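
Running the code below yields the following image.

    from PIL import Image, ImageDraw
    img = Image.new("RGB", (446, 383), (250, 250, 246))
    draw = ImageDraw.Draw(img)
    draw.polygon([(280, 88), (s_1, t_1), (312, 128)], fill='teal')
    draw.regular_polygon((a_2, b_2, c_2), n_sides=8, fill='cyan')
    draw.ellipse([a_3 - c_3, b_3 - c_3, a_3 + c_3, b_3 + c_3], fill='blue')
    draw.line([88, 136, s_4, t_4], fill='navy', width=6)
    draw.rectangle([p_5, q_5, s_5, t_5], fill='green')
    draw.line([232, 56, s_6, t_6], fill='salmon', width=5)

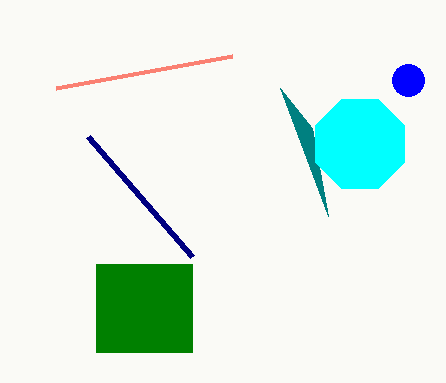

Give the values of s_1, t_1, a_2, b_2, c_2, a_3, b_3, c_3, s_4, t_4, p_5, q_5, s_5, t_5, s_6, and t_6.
s_1 = 328
t_1 = 216
a_2 = 360
b_2 = 144
c_2 = 48
a_3 = 408
b_3 = 80
c_3 = 16
s_4 = 192
t_4 = 256
p_5 = 96
q_5 = 264
s_5 = 192
t_5 = 352
s_6 = 56
t_6 = 88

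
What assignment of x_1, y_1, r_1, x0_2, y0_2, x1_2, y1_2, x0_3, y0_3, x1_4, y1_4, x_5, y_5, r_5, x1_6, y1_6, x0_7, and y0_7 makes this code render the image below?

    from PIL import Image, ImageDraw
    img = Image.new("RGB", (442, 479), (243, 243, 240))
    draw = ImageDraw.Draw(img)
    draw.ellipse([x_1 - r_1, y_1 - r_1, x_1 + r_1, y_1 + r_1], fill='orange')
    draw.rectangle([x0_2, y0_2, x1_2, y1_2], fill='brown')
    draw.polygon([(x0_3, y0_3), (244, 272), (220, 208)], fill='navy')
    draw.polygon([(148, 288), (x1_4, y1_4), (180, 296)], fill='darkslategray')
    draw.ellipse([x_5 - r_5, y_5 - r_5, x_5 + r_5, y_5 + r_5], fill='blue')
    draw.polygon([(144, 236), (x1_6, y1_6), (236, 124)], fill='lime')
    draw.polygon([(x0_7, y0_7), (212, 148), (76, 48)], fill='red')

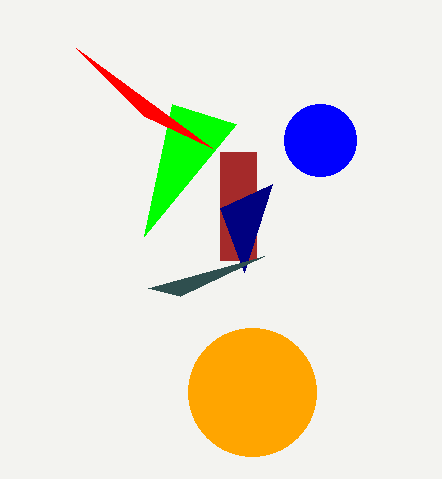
x_1 = 252, y_1 = 392, r_1 = 64, x0_2 = 220, y0_2 = 152, x1_2 = 256, y1_2 = 260, x0_3 = 272, y0_3 = 184, x1_4 = 264, y1_4 = 256, x_5 = 320, y_5 = 140, r_5 = 36, x1_6 = 172, y1_6 = 104, x0_7 = 144, y0_7 = 116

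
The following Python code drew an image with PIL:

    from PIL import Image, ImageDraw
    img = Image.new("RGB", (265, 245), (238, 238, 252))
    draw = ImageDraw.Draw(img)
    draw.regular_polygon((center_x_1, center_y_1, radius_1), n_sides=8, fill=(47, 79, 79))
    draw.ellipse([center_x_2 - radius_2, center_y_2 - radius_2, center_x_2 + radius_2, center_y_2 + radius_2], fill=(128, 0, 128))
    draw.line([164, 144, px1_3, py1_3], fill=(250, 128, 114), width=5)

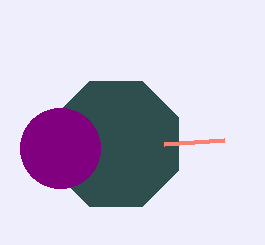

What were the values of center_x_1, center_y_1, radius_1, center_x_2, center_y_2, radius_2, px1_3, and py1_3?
center_x_1 = 116, center_y_1 = 144, radius_1 = 68, center_x_2 = 60, center_y_2 = 148, radius_2 = 40, px1_3 = 224, py1_3 = 140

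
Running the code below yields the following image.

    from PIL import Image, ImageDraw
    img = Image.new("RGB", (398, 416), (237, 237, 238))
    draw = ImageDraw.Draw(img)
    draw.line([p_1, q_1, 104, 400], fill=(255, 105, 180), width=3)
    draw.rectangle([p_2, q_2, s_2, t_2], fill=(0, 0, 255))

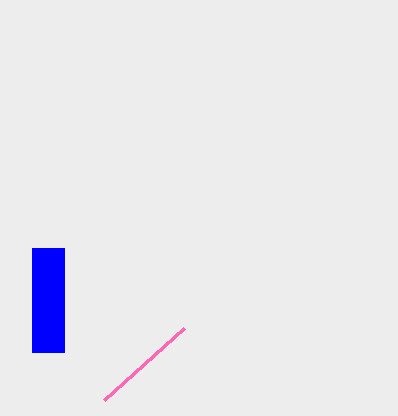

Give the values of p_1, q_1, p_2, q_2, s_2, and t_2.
p_1 = 184; q_1 = 328; p_2 = 32; q_2 = 248; s_2 = 64; t_2 = 352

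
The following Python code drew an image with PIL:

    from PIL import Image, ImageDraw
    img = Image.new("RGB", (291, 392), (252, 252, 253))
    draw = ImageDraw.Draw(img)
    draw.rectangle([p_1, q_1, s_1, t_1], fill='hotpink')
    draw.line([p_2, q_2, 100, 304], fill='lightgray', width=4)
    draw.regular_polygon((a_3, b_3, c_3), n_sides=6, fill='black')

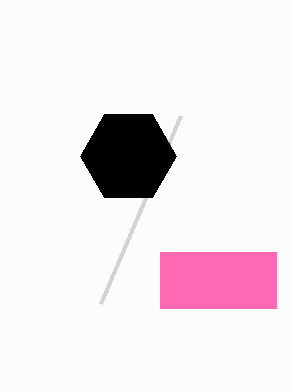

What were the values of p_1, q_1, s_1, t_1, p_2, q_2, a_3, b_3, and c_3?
p_1 = 160
q_1 = 252
s_1 = 276
t_1 = 308
p_2 = 180
q_2 = 116
a_3 = 128
b_3 = 156
c_3 = 48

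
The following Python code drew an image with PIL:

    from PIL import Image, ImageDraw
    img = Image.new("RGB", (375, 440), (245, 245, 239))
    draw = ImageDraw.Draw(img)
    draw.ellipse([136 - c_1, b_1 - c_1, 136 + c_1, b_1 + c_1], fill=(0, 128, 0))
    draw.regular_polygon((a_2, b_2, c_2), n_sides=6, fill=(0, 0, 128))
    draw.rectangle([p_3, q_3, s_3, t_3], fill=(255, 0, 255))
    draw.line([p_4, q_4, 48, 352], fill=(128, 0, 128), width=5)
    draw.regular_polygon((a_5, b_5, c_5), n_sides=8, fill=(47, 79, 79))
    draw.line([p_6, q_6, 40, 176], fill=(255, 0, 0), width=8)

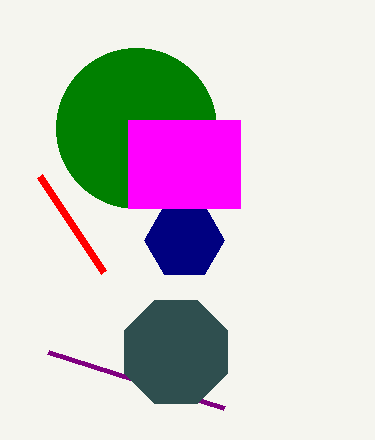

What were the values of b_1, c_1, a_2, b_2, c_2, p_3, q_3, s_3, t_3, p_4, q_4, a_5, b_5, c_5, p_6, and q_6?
b_1 = 128; c_1 = 80; a_2 = 184; b_2 = 240; c_2 = 40; p_3 = 128; q_3 = 120; s_3 = 240; t_3 = 208; p_4 = 224; q_4 = 408; a_5 = 176; b_5 = 352; c_5 = 56; p_6 = 104; q_6 = 272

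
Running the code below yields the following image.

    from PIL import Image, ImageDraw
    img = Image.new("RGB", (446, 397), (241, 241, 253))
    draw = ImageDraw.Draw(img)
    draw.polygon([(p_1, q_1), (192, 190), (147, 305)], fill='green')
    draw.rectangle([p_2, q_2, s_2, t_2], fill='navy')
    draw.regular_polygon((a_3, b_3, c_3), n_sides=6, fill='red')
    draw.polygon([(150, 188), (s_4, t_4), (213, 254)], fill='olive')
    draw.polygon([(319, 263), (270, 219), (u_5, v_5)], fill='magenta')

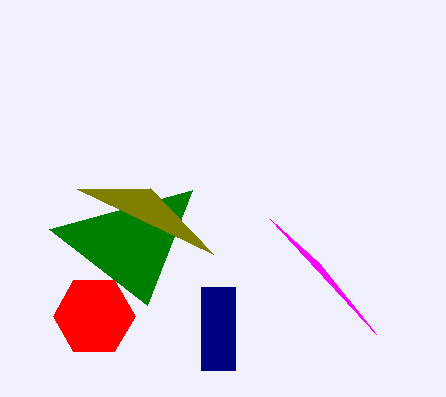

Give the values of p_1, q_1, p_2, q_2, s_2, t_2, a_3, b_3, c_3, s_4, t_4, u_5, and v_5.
p_1 = 49, q_1 = 229, p_2 = 201, q_2 = 287, s_2 = 235, t_2 = 370, a_3 = 94, b_3 = 316, c_3 = 41, s_4 = 77, t_4 = 189, u_5 = 376, v_5 = 334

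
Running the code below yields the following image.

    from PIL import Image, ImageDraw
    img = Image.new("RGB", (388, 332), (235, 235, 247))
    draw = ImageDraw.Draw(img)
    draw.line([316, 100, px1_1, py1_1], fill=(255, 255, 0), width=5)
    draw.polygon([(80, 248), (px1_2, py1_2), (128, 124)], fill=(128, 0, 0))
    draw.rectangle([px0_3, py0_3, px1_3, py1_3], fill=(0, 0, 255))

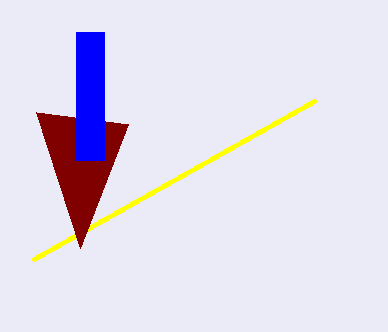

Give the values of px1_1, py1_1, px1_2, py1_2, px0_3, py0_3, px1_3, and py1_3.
px1_1 = 32
py1_1 = 260
px1_2 = 36
py1_2 = 112
px0_3 = 76
py0_3 = 32
px1_3 = 104
py1_3 = 160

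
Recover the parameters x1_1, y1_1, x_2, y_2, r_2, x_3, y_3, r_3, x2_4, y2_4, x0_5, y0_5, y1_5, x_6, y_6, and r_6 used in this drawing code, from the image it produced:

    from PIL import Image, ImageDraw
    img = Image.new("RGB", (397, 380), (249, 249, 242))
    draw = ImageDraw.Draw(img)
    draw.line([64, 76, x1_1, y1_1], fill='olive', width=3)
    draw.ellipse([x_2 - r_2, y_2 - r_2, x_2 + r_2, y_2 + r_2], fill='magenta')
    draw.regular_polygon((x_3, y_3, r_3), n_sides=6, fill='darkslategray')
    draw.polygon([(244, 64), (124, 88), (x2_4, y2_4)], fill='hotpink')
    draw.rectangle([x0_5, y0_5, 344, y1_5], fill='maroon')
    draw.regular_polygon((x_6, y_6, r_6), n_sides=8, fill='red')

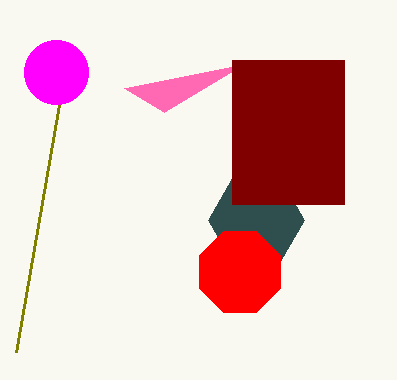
x1_1 = 16
y1_1 = 352
x_2 = 56
y_2 = 72
r_2 = 32
x_3 = 256
y_3 = 220
r_3 = 48
x2_4 = 164
y2_4 = 112
x0_5 = 232
y0_5 = 60
y1_5 = 204
x_6 = 240
y_6 = 272
r_6 = 44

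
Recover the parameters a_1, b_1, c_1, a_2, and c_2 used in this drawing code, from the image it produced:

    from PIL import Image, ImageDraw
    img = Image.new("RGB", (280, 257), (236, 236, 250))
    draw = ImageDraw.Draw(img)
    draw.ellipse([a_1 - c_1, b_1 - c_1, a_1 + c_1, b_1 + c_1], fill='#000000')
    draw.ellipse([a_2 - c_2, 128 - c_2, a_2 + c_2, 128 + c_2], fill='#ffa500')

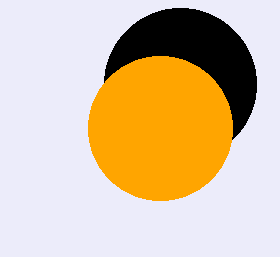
a_1 = 180; b_1 = 84; c_1 = 76; a_2 = 160; c_2 = 72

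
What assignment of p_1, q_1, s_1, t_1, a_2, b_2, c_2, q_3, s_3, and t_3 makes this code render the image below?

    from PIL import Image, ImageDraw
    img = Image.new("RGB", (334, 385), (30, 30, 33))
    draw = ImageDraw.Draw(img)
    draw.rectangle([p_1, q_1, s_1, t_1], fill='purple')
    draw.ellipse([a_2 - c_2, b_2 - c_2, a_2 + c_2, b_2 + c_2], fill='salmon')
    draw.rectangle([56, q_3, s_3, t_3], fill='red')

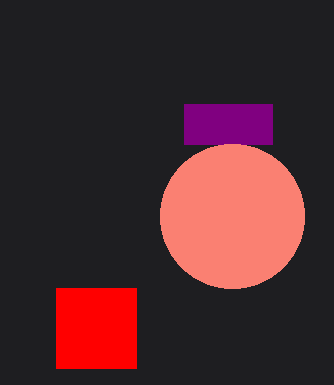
p_1 = 184; q_1 = 104; s_1 = 272; t_1 = 144; a_2 = 232; b_2 = 216; c_2 = 72; q_3 = 288; s_3 = 136; t_3 = 368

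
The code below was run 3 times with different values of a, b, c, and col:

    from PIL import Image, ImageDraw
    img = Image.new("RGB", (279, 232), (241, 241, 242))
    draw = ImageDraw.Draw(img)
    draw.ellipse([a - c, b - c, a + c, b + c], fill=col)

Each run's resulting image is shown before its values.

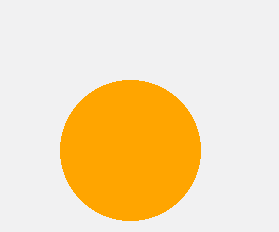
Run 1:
a = 130, b = 150, c = 70, col = 'orange'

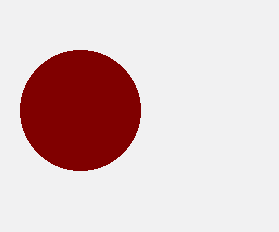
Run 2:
a = 80; b = 110; c = 60; col = 'maroon'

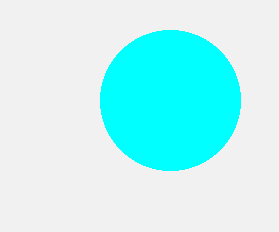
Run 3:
a = 170, b = 100, c = 70, col = 'cyan'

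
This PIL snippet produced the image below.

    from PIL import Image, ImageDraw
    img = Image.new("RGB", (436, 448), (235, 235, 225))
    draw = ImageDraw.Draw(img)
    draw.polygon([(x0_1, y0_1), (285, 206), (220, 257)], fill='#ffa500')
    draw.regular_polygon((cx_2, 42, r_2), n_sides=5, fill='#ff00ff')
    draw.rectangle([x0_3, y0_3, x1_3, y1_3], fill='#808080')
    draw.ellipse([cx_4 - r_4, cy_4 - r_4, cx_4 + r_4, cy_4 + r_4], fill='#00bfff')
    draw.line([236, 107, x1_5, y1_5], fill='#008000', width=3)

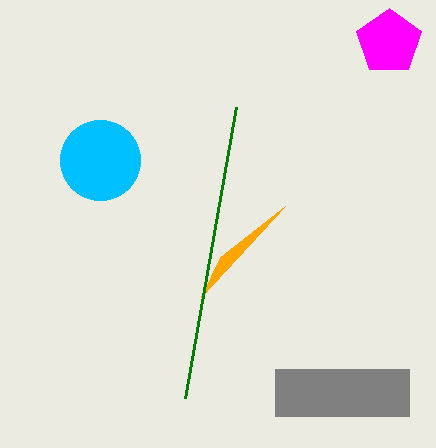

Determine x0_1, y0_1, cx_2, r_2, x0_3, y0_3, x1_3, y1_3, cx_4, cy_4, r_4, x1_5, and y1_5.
x0_1 = 201, y0_1 = 297, cx_2 = 389, r_2 = 34, x0_3 = 275, y0_3 = 369, x1_3 = 409, y1_3 = 416, cx_4 = 100, cy_4 = 160, r_4 = 40, x1_5 = 185, y1_5 = 398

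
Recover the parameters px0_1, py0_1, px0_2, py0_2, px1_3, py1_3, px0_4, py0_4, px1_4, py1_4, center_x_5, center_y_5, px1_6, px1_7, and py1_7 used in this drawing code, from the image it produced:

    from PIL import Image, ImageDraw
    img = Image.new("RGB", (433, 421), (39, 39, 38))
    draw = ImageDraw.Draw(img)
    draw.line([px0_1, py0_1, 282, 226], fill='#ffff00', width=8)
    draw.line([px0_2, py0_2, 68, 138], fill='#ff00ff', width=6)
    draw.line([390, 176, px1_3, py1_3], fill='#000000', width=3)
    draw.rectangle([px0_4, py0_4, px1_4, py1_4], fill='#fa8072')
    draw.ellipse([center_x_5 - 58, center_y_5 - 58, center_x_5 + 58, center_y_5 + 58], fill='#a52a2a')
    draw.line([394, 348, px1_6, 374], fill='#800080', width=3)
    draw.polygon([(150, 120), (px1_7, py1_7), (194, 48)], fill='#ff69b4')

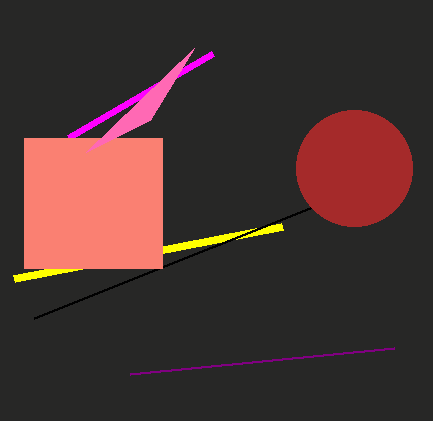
px0_1 = 14; py0_1 = 278; px0_2 = 212; py0_2 = 54; px1_3 = 34; py1_3 = 318; px0_4 = 24; py0_4 = 138; px1_4 = 162; py1_4 = 268; center_x_5 = 354; center_y_5 = 168; px1_6 = 130; px1_7 = 86; py1_7 = 152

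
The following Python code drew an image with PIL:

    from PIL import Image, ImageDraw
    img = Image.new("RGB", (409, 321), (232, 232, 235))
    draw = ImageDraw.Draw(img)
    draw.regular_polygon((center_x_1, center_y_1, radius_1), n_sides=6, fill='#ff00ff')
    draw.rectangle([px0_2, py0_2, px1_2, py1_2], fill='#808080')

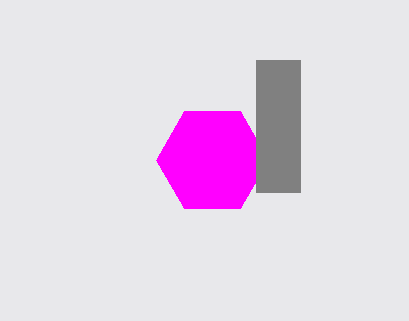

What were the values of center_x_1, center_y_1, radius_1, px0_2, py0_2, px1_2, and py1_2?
center_x_1 = 212, center_y_1 = 160, radius_1 = 56, px0_2 = 256, py0_2 = 60, px1_2 = 300, py1_2 = 192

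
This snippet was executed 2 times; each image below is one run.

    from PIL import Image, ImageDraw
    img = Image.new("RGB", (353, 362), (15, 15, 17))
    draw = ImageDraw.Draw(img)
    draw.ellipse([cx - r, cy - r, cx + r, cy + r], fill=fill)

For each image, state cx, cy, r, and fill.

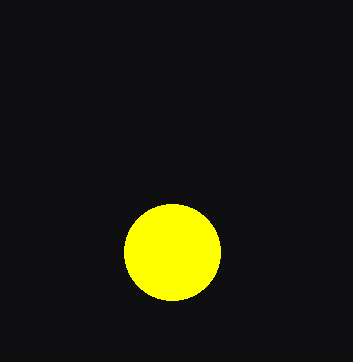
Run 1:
cx = 172; cy = 252; r = 48; fill = 'yellow'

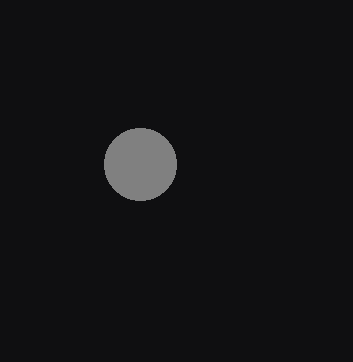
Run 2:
cx = 140; cy = 164; r = 36; fill = 'gray'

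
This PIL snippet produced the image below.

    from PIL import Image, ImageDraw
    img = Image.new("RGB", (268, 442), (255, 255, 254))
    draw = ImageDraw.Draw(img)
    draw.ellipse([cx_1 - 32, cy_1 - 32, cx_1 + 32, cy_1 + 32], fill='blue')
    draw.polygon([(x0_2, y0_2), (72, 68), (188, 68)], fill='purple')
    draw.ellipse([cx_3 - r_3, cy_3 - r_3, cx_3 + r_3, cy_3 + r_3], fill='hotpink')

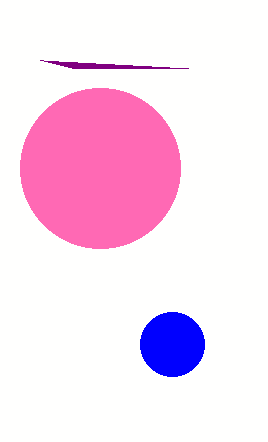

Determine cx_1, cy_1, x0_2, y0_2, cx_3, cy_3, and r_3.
cx_1 = 172, cy_1 = 344, x0_2 = 40, y0_2 = 60, cx_3 = 100, cy_3 = 168, r_3 = 80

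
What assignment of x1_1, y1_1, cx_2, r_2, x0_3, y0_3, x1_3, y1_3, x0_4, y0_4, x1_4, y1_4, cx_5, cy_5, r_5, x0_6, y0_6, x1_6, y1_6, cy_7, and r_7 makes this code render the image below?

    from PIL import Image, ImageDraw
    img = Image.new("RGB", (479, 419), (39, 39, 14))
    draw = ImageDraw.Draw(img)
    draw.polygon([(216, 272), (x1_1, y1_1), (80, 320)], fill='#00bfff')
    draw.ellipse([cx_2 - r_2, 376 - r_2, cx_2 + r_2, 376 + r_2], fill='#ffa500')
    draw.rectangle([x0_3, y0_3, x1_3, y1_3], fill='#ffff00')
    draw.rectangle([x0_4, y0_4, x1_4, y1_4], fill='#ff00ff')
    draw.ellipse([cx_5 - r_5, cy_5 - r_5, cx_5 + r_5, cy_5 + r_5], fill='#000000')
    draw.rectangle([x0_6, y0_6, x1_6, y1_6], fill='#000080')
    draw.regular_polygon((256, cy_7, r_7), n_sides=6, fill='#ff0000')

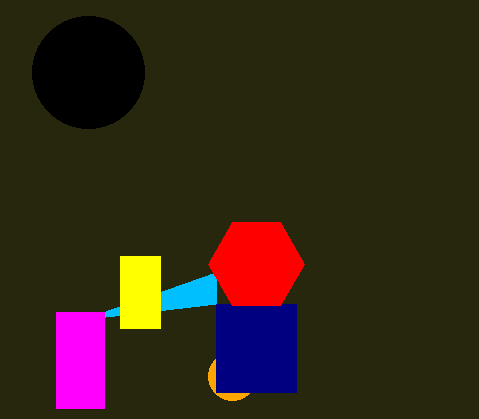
x1_1 = 216
y1_1 = 304
cx_2 = 232
r_2 = 24
x0_3 = 120
y0_3 = 256
x1_3 = 160
y1_3 = 328
x0_4 = 56
y0_4 = 312
x1_4 = 104
y1_4 = 408
cx_5 = 88
cy_5 = 72
r_5 = 56
x0_6 = 216
y0_6 = 304
x1_6 = 296
y1_6 = 392
cy_7 = 264
r_7 = 48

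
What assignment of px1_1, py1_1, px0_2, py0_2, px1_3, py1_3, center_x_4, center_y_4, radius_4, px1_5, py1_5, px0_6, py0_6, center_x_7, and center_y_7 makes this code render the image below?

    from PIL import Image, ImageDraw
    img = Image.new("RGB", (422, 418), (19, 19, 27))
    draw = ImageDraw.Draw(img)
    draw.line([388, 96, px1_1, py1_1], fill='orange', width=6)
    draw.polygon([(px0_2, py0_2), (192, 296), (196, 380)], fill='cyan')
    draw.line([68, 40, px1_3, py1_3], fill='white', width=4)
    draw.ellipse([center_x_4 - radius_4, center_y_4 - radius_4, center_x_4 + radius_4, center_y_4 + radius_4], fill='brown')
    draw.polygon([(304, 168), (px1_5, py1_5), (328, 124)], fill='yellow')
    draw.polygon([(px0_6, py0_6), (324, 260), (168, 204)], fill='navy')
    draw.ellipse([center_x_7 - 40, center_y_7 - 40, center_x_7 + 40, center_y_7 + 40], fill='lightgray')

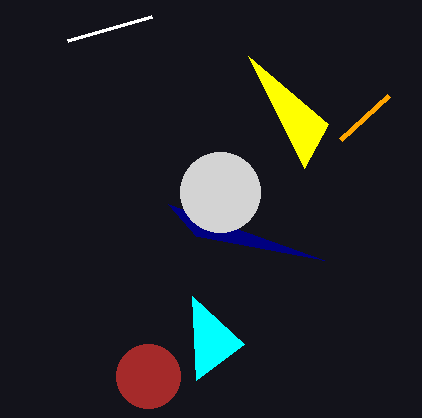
px1_1 = 340; py1_1 = 140; px0_2 = 244; py0_2 = 344; px1_3 = 152; py1_3 = 16; center_x_4 = 148; center_y_4 = 376; radius_4 = 32; px1_5 = 248; py1_5 = 56; px0_6 = 196; py0_6 = 236; center_x_7 = 220; center_y_7 = 192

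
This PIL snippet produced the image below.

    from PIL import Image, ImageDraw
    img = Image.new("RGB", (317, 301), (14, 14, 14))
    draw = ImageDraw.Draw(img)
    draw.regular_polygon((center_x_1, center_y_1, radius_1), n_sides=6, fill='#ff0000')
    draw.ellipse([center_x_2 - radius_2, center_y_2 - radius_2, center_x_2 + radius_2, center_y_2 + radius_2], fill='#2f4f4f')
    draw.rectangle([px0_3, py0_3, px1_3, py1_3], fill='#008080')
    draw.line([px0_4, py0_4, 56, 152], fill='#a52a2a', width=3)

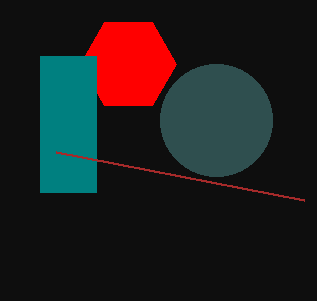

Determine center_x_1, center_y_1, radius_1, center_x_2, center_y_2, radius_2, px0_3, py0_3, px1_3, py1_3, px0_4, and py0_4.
center_x_1 = 128; center_y_1 = 64; radius_1 = 48; center_x_2 = 216; center_y_2 = 120; radius_2 = 56; px0_3 = 40; py0_3 = 56; px1_3 = 96; py1_3 = 192; px0_4 = 304; py0_4 = 200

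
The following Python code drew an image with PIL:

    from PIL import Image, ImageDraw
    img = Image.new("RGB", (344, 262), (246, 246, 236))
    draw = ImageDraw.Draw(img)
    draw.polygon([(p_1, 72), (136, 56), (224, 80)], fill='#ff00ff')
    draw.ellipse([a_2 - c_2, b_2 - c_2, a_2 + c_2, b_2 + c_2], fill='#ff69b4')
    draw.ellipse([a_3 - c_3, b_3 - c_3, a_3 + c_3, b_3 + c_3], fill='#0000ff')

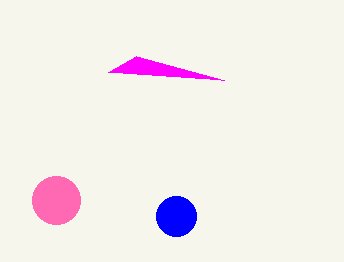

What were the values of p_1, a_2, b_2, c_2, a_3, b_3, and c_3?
p_1 = 108
a_2 = 56
b_2 = 200
c_2 = 24
a_3 = 176
b_3 = 216
c_3 = 20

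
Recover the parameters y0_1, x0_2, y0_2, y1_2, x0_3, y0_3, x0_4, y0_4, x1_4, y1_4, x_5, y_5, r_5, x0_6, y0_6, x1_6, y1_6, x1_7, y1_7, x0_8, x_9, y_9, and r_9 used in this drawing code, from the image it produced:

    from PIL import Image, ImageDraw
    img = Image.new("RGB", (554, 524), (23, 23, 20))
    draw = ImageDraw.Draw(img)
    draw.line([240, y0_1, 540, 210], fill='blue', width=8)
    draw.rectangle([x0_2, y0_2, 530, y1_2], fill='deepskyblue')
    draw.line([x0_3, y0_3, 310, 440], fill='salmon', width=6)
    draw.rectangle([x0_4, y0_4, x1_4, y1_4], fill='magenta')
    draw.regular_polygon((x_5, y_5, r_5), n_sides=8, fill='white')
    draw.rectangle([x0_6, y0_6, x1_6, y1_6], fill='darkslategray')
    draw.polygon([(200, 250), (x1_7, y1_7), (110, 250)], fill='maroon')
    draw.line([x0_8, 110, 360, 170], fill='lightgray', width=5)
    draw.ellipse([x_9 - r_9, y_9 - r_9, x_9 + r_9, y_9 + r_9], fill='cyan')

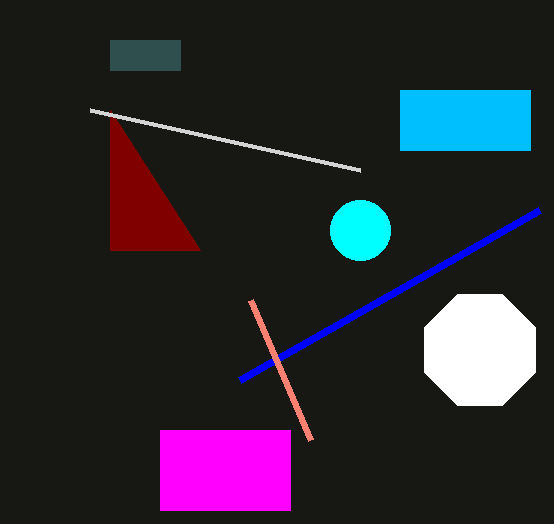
y0_1 = 380, x0_2 = 400, y0_2 = 90, y1_2 = 150, x0_3 = 250, y0_3 = 300, x0_4 = 160, y0_4 = 430, x1_4 = 290, y1_4 = 510, x_5 = 480, y_5 = 350, r_5 = 60, x0_6 = 110, y0_6 = 40, x1_6 = 180, y1_6 = 70, x1_7 = 110, y1_7 = 110, x0_8 = 90, x_9 = 360, y_9 = 230, r_9 = 30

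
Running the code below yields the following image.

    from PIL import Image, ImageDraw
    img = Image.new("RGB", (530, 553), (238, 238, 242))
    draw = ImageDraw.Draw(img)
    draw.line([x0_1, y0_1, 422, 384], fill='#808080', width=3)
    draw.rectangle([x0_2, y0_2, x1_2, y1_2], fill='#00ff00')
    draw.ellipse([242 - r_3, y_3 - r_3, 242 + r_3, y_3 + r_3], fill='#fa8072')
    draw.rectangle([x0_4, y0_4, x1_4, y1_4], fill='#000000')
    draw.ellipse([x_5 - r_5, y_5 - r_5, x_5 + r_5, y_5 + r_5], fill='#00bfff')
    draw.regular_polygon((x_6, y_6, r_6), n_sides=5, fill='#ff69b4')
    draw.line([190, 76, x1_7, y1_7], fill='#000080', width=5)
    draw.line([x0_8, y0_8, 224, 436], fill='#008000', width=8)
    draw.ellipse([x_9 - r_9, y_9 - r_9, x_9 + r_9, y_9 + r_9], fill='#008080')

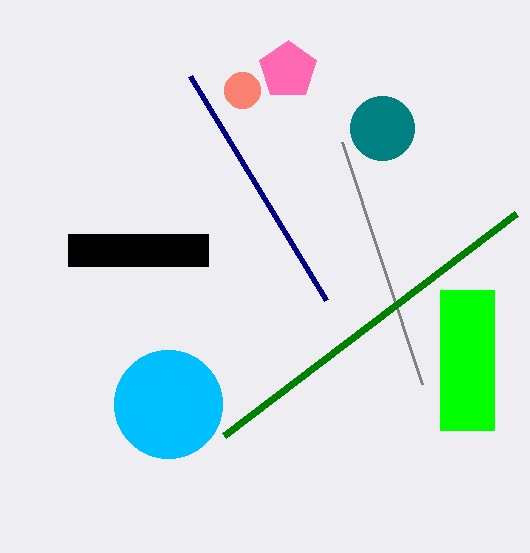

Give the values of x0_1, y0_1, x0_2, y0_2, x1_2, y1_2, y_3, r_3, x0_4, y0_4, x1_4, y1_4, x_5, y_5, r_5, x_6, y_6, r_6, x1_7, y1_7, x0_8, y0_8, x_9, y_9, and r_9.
x0_1 = 342, y0_1 = 142, x0_2 = 440, y0_2 = 290, x1_2 = 494, y1_2 = 430, y_3 = 90, r_3 = 18, x0_4 = 68, y0_4 = 234, x1_4 = 208, y1_4 = 266, x_5 = 168, y_5 = 404, r_5 = 54, x_6 = 288, y_6 = 70, r_6 = 30, x1_7 = 326, y1_7 = 300, x0_8 = 516, y0_8 = 214, x_9 = 382, y_9 = 128, r_9 = 32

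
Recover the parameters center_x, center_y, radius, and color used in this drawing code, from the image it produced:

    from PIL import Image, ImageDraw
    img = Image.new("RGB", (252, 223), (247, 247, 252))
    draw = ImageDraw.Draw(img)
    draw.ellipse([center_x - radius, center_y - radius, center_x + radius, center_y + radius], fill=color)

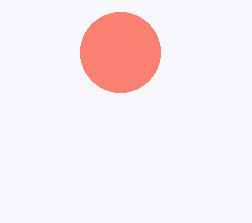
center_x = 120, center_y = 52, radius = 40, color = 'salmon'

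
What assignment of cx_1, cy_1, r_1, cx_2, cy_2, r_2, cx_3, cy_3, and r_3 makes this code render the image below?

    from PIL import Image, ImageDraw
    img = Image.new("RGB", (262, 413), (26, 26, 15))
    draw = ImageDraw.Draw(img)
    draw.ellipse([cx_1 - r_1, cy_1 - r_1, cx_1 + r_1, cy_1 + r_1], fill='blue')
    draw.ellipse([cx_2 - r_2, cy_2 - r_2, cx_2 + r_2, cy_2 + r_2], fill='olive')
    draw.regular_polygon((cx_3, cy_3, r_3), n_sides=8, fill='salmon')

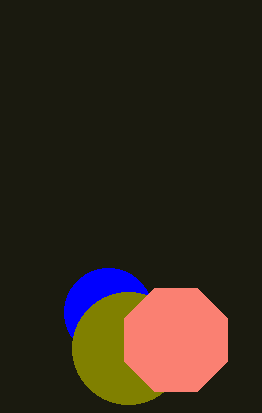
cx_1 = 108, cy_1 = 312, r_1 = 44, cx_2 = 128, cy_2 = 348, r_2 = 56, cx_3 = 176, cy_3 = 340, r_3 = 56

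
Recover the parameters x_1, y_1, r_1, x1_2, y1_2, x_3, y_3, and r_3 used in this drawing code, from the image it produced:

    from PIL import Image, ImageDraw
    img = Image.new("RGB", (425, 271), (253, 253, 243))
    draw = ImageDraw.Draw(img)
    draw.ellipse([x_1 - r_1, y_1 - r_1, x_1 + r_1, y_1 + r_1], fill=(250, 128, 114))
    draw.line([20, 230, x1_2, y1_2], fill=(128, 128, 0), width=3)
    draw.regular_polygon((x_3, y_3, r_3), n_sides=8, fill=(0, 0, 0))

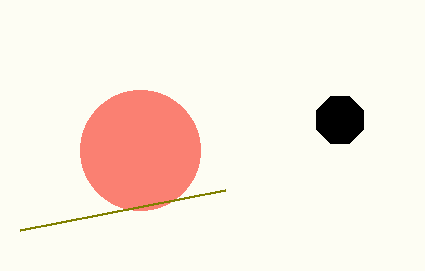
x_1 = 140
y_1 = 150
r_1 = 60
x1_2 = 225
y1_2 = 190
x_3 = 340
y_3 = 120
r_3 = 25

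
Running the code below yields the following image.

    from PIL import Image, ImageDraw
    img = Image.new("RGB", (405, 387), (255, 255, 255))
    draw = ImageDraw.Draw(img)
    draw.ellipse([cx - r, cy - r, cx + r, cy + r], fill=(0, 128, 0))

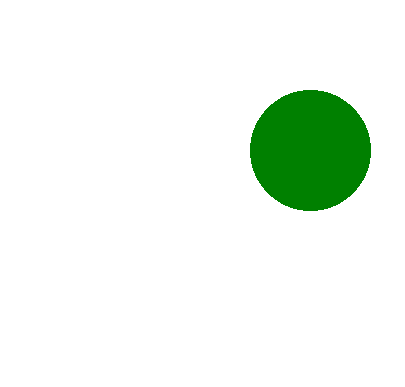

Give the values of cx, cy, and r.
cx = 310, cy = 150, r = 60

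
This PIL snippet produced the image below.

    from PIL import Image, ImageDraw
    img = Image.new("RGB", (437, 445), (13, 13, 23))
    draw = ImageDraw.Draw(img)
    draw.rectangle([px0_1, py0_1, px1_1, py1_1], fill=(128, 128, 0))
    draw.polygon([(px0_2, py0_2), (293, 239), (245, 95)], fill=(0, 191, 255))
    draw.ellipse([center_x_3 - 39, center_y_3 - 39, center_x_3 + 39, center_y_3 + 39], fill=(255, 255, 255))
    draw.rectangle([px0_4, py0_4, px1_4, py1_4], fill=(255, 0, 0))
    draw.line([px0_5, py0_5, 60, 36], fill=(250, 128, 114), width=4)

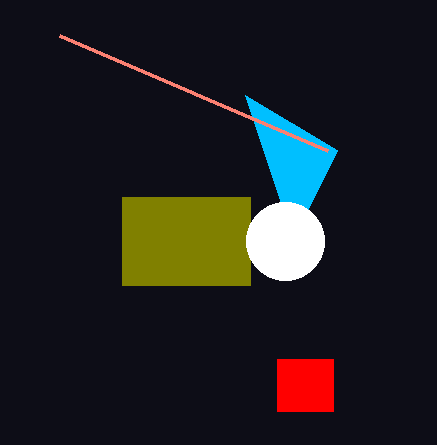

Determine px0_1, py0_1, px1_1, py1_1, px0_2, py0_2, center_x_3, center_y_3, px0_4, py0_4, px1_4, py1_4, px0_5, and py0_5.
px0_1 = 122, py0_1 = 197, px1_1 = 250, py1_1 = 285, px0_2 = 337, py0_2 = 150, center_x_3 = 285, center_y_3 = 241, px0_4 = 277, py0_4 = 359, px1_4 = 333, py1_4 = 411, px0_5 = 328, py0_5 = 151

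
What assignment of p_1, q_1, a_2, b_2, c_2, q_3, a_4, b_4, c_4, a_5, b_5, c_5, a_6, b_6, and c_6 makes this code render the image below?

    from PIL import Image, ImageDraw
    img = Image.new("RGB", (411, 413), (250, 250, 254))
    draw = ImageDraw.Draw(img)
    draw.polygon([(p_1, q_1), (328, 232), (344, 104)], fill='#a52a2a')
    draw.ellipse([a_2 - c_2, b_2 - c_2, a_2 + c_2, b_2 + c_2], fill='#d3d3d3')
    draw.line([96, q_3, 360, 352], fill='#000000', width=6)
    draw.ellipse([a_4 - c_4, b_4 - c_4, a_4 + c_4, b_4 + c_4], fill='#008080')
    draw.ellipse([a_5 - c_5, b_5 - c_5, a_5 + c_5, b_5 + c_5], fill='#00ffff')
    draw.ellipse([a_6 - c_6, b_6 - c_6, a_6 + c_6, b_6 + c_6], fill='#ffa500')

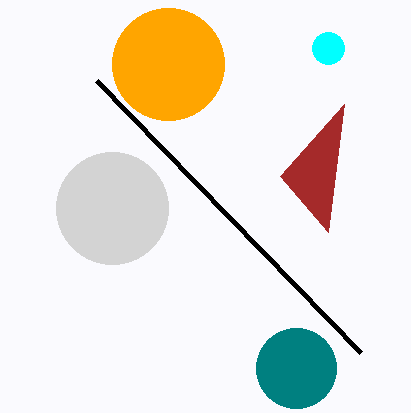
p_1 = 280, q_1 = 176, a_2 = 112, b_2 = 208, c_2 = 56, q_3 = 80, a_4 = 296, b_4 = 368, c_4 = 40, a_5 = 328, b_5 = 48, c_5 = 16, a_6 = 168, b_6 = 64, c_6 = 56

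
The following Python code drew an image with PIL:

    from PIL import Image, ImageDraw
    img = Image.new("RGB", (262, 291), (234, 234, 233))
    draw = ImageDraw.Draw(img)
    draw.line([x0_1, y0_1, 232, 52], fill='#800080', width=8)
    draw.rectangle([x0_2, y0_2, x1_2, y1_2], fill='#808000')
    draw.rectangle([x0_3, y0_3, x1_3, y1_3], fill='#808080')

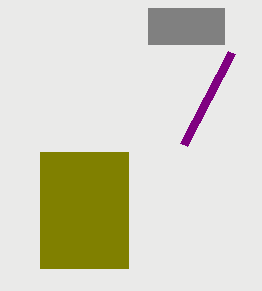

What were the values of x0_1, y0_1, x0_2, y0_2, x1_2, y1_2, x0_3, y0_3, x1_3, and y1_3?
x0_1 = 184; y0_1 = 144; x0_2 = 40; y0_2 = 152; x1_2 = 128; y1_2 = 268; x0_3 = 148; y0_3 = 8; x1_3 = 224; y1_3 = 44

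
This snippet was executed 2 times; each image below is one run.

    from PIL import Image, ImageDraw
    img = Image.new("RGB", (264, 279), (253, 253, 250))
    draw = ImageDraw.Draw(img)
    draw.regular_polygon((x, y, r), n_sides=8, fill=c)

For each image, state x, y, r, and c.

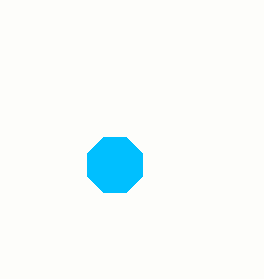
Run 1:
x = 115, y = 165, r = 30, c = 'deepskyblue'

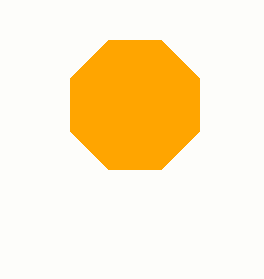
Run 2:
x = 135, y = 105, r = 70, c = 'orange'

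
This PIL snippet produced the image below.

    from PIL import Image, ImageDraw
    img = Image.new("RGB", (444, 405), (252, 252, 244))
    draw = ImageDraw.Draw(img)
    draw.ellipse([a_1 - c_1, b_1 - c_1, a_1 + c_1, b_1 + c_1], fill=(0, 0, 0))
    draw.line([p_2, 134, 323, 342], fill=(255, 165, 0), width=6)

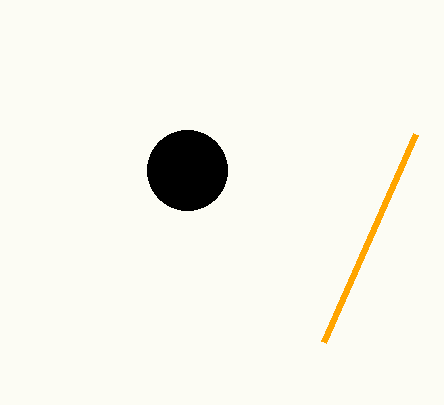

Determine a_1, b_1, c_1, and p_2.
a_1 = 187
b_1 = 170
c_1 = 40
p_2 = 415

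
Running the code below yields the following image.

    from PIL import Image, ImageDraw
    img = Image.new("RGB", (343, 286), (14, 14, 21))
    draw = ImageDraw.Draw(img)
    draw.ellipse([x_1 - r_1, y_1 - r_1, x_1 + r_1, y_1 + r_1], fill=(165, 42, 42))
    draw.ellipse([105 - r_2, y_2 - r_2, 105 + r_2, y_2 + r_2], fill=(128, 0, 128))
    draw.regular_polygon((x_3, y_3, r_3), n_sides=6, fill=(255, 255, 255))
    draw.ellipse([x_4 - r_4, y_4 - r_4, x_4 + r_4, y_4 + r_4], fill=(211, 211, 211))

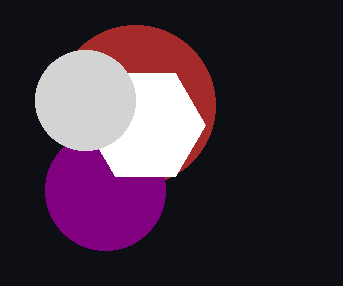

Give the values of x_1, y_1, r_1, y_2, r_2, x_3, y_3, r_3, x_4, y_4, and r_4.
x_1 = 135, y_1 = 105, r_1 = 80, y_2 = 190, r_2 = 60, x_3 = 145, y_3 = 125, r_3 = 60, x_4 = 85, y_4 = 100, r_4 = 50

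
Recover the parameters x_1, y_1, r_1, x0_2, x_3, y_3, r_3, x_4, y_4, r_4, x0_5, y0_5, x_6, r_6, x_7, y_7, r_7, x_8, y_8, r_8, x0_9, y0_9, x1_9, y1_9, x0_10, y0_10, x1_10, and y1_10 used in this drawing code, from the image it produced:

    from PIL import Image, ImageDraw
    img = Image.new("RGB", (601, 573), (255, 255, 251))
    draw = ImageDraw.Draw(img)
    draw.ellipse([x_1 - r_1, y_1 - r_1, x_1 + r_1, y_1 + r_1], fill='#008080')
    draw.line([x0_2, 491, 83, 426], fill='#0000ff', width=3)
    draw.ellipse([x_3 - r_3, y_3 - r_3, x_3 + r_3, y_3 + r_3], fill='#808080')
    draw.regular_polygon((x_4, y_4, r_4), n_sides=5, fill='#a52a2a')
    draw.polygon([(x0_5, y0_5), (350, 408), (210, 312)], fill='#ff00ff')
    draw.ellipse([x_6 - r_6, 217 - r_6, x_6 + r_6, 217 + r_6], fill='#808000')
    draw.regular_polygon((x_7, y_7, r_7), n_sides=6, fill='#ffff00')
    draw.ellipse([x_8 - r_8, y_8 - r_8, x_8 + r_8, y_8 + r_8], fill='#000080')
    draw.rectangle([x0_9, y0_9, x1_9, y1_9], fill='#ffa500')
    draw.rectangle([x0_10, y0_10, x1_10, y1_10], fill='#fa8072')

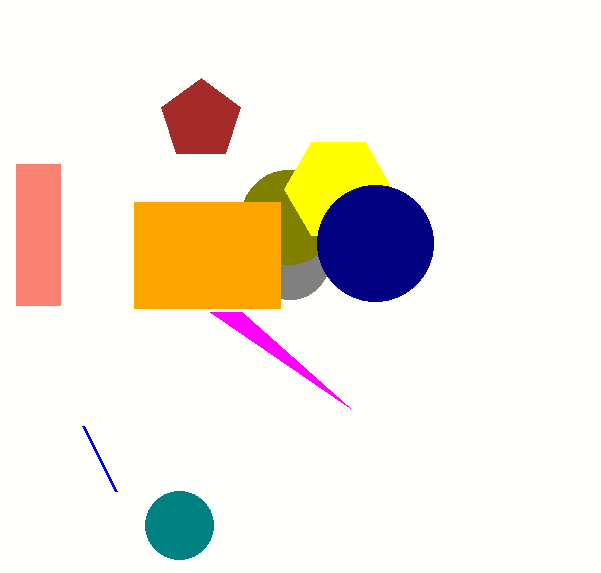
x_1 = 179
y_1 = 525
r_1 = 34
x0_2 = 116
x_3 = 290
y_3 = 260
r_3 = 39
x_4 = 201
y_4 = 120
r_4 = 42
x0_5 = 242
y0_5 = 312
x_6 = 288
r_6 = 47
x_7 = 338
y_7 = 189
r_7 = 54
x_8 = 375
y_8 = 243
r_8 = 58
x0_9 = 134
y0_9 = 202
x1_9 = 280
y1_9 = 308
x0_10 = 16
y0_10 = 164
x1_10 = 60
y1_10 = 305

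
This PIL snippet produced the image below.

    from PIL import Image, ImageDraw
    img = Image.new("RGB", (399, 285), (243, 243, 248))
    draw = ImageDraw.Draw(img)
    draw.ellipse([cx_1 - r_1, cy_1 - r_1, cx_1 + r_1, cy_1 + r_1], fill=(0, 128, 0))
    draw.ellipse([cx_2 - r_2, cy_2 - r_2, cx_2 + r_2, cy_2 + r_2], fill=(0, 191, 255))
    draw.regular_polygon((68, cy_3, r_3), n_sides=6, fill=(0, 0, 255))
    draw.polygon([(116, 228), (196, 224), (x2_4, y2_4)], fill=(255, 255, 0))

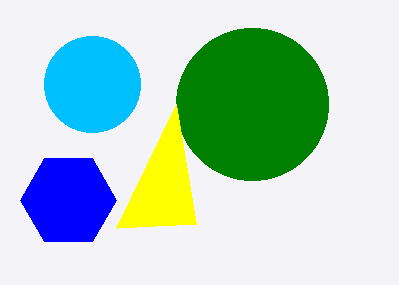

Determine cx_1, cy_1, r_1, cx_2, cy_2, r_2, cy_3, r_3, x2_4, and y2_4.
cx_1 = 252, cy_1 = 104, r_1 = 76, cx_2 = 92, cy_2 = 84, r_2 = 48, cy_3 = 200, r_3 = 48, x2_4 = 176, y2_4 = 104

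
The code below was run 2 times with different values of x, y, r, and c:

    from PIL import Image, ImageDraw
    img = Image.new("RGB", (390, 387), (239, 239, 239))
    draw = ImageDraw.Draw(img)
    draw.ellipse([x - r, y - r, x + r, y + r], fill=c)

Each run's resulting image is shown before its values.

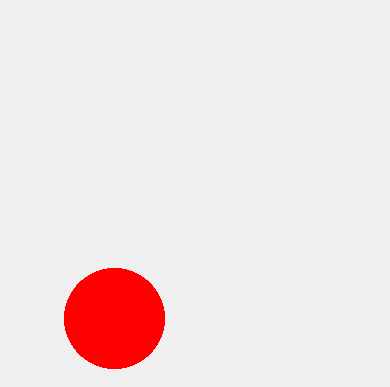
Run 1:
x = 114; y = 318; r = 50; c = 'red'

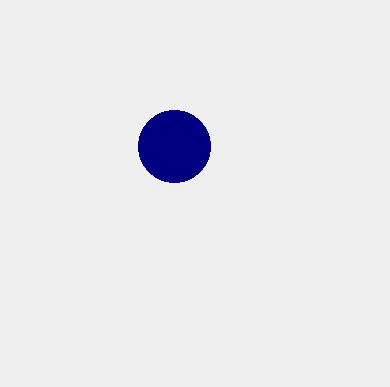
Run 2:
x = 174
y = 146
r = 36
c = 'navy'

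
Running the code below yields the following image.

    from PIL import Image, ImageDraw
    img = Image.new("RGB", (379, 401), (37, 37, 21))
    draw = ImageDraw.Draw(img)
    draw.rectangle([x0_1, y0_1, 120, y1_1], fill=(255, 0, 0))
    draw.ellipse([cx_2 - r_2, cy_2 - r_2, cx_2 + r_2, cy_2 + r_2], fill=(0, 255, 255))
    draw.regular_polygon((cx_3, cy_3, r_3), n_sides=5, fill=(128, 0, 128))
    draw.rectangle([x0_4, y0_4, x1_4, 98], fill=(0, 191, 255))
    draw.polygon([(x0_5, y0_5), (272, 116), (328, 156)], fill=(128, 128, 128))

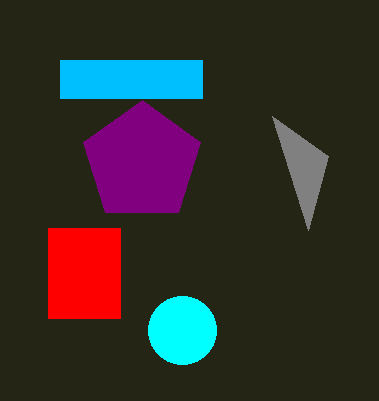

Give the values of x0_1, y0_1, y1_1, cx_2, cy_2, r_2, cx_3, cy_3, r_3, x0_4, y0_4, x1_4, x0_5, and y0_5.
x0_1 = 48
y0_1 = 228
y1_1 = 318
cx_2 = 182
cy_2 = 330
r_2 = 34
cx_3 = 142
cy_3 = 162
r_3 = 62
x0_4 = 60
y0_4 = 60
x1_4 = 202
x0_5 = 308
y0_5 = 230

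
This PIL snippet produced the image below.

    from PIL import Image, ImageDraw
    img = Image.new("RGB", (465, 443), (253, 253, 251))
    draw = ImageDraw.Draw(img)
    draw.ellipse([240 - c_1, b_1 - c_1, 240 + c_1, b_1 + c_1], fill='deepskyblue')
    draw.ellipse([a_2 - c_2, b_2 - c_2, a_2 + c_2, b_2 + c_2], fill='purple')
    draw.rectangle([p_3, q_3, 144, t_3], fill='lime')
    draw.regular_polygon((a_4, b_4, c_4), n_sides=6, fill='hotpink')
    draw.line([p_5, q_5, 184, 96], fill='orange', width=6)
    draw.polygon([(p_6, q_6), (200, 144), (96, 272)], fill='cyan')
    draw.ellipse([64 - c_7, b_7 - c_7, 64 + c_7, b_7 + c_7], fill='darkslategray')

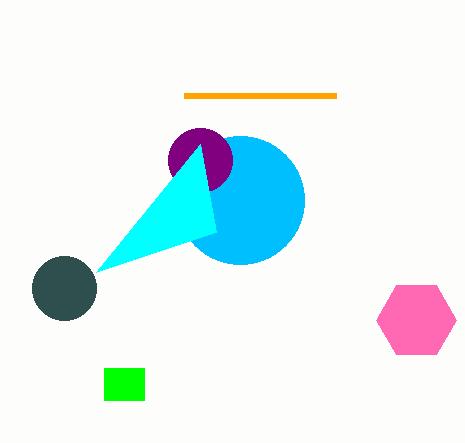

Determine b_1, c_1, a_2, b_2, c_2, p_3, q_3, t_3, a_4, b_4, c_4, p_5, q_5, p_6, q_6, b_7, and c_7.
b_1 = 200
c_1 = 64
a_2 = 200
b_2 = 160
c_2 = 32
p_3 = 104
q_3 = 368
t_3 = 400
a_4 = 416
b_4 = 320
c_4 = 40
p_5 = 336
q_5 = 96
p_6 = 216
q_6 = 232
b_7 = 288
c_7 = 32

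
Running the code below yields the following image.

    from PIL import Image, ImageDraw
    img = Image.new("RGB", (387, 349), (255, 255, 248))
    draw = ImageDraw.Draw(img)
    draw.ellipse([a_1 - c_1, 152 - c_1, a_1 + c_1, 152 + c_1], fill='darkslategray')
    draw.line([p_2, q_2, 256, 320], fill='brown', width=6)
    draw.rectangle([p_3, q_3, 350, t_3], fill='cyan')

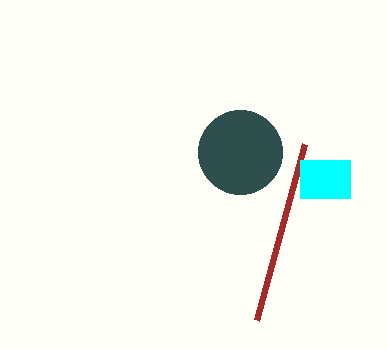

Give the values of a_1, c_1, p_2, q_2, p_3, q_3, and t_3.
a_1 = 240
c_1 = 42
p_2 = 304
q_2 = 144
p_3 = 300
q_3 = 160
t_3 = 198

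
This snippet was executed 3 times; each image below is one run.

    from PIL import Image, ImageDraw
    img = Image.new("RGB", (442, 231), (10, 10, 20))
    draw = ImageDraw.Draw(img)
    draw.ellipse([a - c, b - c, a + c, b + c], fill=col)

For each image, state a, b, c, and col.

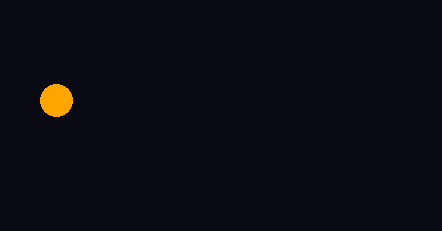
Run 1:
a = 56; b = 100; c = 16; col = 'orange'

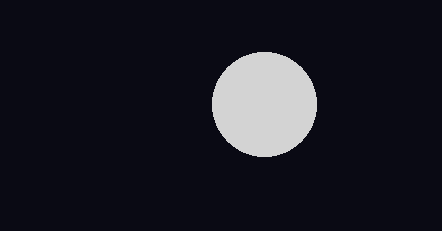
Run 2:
a = 264
b = 104
c = 52
col = 'lightgray'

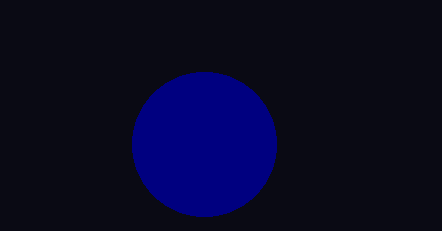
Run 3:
a = 204
b = 144
c = 72
col = 'navy'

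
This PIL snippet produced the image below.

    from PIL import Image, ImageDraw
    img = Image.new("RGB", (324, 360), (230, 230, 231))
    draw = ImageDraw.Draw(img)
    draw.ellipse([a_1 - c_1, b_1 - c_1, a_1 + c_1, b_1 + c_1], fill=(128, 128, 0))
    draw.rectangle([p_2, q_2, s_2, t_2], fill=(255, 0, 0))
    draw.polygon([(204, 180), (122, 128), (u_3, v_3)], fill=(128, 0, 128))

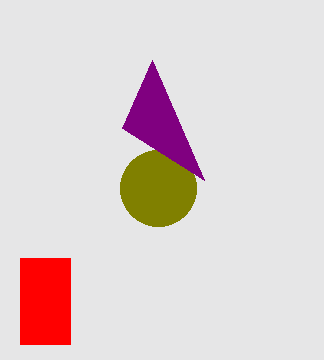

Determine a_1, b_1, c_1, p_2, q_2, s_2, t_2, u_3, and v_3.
a_1 = 158, b_1 = 188, c_1 = 38, p_2 = 20, q_2 = 258, s_2 = 70, t_2 = 344, u_3 = 152, v_3 = 60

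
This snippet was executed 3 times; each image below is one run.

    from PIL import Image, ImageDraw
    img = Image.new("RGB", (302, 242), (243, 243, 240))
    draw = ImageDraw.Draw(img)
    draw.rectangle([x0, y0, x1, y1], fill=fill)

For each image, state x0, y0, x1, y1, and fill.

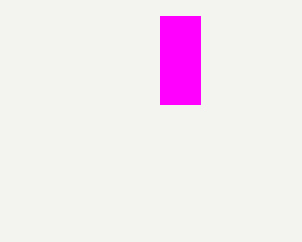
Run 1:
x0 = 160, y0 = 16, x1 = 200, y1 = 104, fill = 'magenta'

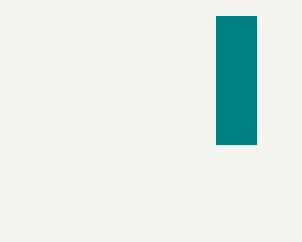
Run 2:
x0 = 216
y0 = 16
x1 = 256
y1 = 144
fill = 'teal'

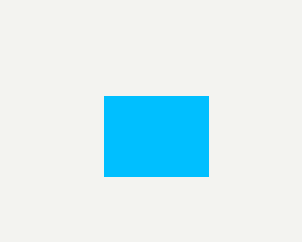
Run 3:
x0 = 104, y0 = 96, x1 = 208, y1 = 176, fill = 'deepskyblue'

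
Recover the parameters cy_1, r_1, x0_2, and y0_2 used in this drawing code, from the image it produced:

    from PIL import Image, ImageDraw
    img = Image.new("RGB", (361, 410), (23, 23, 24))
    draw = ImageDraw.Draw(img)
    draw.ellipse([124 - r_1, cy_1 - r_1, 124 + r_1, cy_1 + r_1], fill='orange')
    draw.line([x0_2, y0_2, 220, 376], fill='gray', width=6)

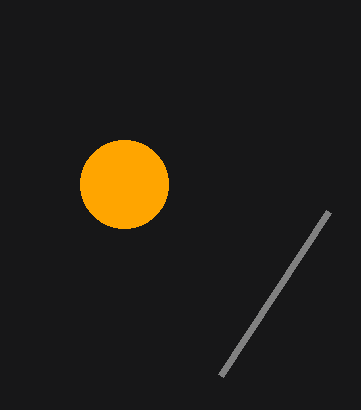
cy_1 = 184; r_1 = 44; x0_2 = 328; y0_2 = 212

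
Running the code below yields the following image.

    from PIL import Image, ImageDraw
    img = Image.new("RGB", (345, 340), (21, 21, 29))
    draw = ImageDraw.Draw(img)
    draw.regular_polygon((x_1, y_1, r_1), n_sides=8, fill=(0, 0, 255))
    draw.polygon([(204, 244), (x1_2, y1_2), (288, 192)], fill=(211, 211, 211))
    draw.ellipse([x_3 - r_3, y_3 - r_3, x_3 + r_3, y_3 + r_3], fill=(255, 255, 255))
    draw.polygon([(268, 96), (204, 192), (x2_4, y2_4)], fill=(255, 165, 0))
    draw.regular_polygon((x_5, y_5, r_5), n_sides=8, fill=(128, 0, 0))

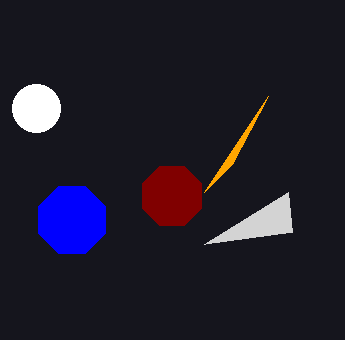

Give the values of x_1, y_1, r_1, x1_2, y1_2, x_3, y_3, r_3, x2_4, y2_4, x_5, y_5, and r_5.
x_1 = 72, y_1 = 220, r_1 = 36, x1_2 = 292, y1_2 = 232, x_3 = 36, y_3 = 108, r_3 = 24, x2_4 = 232, y2_4 = 164, x_5 = 172, y_5 = 196, r_5 = 32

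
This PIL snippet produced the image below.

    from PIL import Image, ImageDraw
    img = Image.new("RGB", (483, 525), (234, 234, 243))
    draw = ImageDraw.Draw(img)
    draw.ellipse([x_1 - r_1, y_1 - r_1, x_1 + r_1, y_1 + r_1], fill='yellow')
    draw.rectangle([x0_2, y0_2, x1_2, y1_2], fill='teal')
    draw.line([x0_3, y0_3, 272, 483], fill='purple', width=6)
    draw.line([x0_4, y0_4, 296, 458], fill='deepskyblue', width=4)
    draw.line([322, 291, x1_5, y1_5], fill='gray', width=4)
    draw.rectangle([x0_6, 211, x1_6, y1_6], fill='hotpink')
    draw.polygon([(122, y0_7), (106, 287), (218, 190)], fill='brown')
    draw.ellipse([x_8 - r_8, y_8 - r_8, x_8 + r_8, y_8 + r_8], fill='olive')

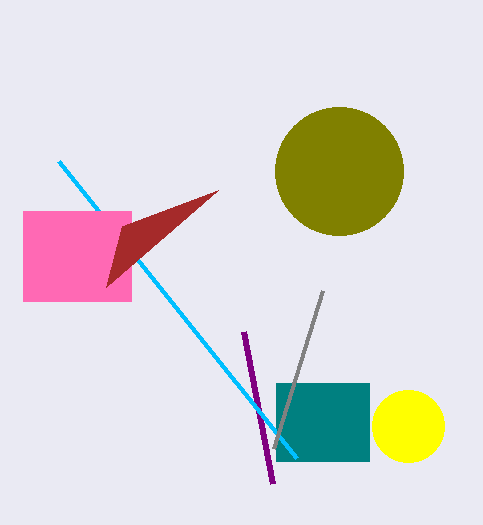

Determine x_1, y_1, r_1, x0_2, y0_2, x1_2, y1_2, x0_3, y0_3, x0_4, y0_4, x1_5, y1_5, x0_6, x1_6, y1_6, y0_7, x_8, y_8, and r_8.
x_1 = 408
y_1 = 426
r_1 = 36
x0_2 = 276
y0_2 = 383
x1_2 = 369
y1_2 = 461
x0_3 = 243
y0_3 = 331
x0_4 = 58
y0_4 = 161
x1_5 = 273
y1_5 = 449
x0_6 = 23
x1_6 = 131
y1_6 = 301
y0_7 = 226
x_8 = 339
y_8 = 171
r_8 = 64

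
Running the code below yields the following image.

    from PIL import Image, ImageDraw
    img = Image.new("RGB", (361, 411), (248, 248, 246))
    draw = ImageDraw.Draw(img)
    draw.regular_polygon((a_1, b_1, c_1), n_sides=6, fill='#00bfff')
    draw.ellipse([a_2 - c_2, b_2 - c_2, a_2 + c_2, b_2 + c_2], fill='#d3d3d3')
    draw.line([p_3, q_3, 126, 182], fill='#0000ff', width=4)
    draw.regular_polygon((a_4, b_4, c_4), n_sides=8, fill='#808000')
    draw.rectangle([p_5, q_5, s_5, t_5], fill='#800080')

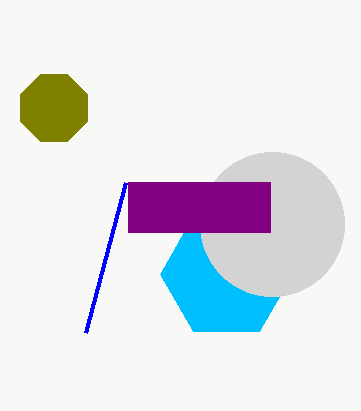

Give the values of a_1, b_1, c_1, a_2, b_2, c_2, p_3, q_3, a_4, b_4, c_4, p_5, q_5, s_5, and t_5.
a_1 = 226
b_1 = 274
c_1 = 66
a_2 = 272
b_2 = 224
c_2 = 72
p_3 = 86
q_3 = 332
a_4 = 54
b_4 = 108
c_4 = 36
p_5 = 128
q_5 = 182
s_5 = 270
t_5 = 232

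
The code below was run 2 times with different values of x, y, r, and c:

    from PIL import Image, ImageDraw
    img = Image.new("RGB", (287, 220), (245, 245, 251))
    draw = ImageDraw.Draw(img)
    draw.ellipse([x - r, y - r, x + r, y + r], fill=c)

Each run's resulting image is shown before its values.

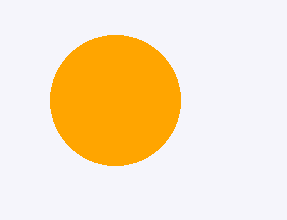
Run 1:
x = 115; y = 100; r = 65; c = 'orange'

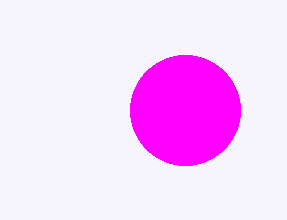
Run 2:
x = 185
y = 110
r = 55
c = 'magenta'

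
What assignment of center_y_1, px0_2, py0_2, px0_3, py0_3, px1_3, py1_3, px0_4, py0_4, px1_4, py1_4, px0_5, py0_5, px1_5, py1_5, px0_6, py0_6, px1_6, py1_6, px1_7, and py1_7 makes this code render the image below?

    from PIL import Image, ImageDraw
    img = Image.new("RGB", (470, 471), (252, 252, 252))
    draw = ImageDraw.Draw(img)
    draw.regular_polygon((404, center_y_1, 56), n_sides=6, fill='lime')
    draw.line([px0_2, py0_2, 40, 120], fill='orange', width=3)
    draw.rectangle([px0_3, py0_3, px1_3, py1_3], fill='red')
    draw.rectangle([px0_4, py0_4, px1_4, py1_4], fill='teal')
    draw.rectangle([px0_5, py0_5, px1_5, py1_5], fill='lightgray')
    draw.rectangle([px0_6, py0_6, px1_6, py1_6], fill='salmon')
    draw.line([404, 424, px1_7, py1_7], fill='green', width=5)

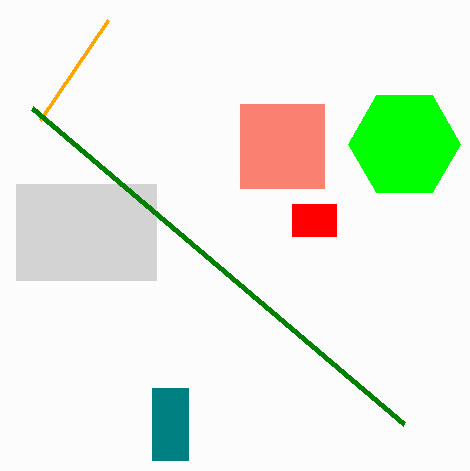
center_y_1 = 144, px0_2 = 108, py0_2 = 20, px0_3 = 292, py0_3 = 204, px1_3 = 336, py1_3 = 236, px0_4 = 152, py0_4 = 388, px1_4 = 188, py1_4 = 460, px0_5 = 16, py0_5 = 184, px1_5 = 156, py1_5 = 280, px0_6 = 240, py0_6 = 104, px1_6 = 324, py1_6 = 188, px1_7 = 32, py1_7 = 108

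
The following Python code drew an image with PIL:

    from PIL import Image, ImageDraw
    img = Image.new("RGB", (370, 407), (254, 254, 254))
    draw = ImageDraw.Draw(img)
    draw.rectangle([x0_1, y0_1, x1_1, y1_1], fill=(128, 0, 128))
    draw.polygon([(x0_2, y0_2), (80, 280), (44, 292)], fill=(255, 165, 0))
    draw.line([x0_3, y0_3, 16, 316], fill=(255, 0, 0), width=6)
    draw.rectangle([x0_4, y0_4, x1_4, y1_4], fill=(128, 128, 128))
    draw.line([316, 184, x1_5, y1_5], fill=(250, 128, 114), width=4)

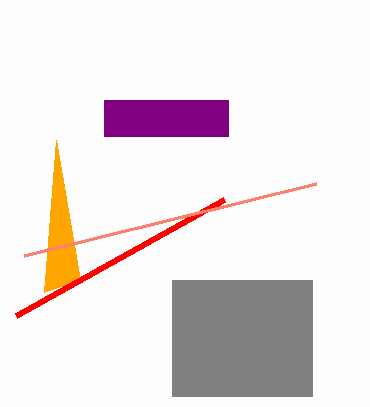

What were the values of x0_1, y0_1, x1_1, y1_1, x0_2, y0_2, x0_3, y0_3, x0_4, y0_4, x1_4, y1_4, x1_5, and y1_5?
x0_1 = 104; y0_1 = 100; x1_1 = 228; y1_1 = 136; x0_2 = 56; y0_2 = 140; x0_3 = 224; y0_3 = 200; x0_4 = 172; y0_4 = 280; x1_4 = 312; y1_4 = 396; x1_5 = 24; y1_5 = 256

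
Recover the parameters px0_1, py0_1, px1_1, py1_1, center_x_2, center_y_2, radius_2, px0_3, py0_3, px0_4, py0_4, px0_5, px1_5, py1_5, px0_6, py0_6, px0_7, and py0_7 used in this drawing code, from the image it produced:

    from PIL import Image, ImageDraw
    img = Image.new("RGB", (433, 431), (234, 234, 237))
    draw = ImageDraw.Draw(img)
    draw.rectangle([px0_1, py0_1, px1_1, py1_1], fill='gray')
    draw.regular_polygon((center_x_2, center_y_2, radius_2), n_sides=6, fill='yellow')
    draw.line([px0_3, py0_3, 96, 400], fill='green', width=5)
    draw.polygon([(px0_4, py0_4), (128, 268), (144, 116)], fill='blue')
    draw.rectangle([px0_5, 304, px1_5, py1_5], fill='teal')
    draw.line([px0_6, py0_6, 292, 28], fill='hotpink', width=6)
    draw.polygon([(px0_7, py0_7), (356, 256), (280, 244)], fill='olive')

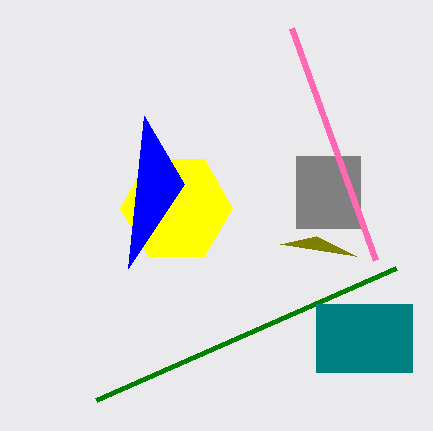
px0_1 = 296; py0_1 = 156; px1_1 = 360; py1_1 = 228; center_x_2 = 176; center_y_2 = 208; radius_2 = 56; px0_3 = 396; py0_3 = 268; px0_4 = 184; py0_4 = 184; px0_5 = 316; px1_5 = 412; py1_5 = 372; px0_6 = 376; py0_6 = 260; px0_7 = 316; py0_7 = 236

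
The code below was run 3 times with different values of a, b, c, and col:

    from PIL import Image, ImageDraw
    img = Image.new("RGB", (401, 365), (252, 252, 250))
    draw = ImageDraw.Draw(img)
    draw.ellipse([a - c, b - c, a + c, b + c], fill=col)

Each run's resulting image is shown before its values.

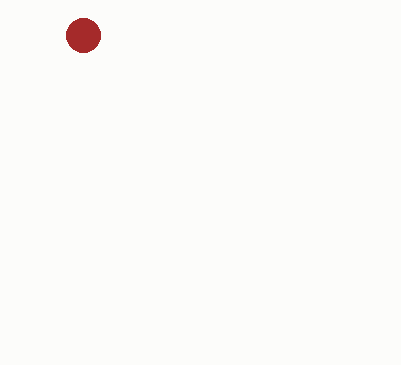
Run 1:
a = 83; b = 35; c = 17; col = 'brown'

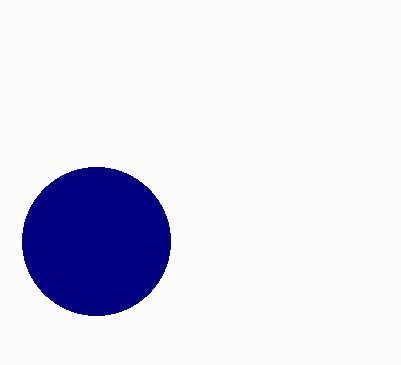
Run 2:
a = 96
b = 241
c = 74
col = 'navy'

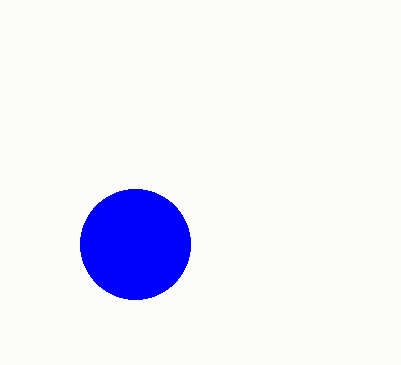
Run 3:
a = 135, b = 244, c = 55, col = 'blue'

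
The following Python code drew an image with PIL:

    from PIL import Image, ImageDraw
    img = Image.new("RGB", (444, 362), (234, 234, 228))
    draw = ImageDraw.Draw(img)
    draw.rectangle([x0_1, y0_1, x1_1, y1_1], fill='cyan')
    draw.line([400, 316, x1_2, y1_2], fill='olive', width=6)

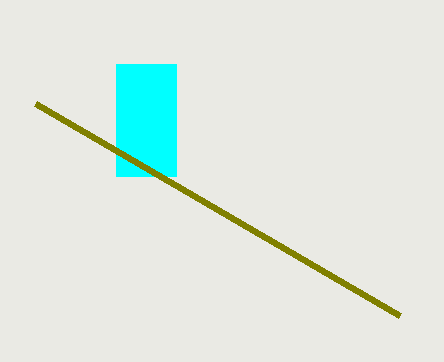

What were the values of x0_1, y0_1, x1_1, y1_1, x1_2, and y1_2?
x0_1 = 116, y0_1 = 64, x1_1 = 176, y1_1 = 176, x1_2 = 36, y1_2 = 104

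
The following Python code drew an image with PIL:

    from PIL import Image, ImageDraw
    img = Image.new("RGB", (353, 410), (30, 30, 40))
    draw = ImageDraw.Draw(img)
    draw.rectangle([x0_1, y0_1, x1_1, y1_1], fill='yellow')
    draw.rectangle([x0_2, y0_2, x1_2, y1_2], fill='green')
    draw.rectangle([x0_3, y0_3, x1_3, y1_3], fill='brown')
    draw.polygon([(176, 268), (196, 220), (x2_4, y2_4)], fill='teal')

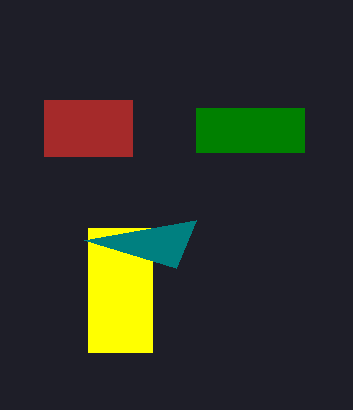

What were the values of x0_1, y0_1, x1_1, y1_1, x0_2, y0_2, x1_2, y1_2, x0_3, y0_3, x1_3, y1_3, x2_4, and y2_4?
x0_1 = 88
y0_1 = 228
x1_1 = 152
y1_1 = 352
x0_2 = 196
y0_2 = 108
x1_2 = 304
y1_2 = 152
x0_3 = 44
y0_3 = 100
x1_3 = 132
y1_3 = 156
x2_4 = 84
y2_4 = 240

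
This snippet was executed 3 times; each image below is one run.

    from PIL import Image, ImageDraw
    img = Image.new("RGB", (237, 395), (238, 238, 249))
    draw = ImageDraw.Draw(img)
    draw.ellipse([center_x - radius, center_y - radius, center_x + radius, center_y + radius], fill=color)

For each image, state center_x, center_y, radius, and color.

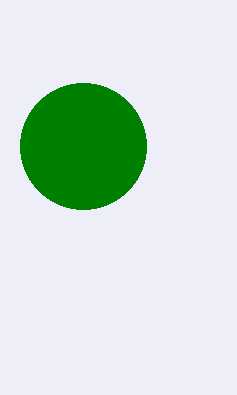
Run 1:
center_x = 83; center_y = 146; radius = 63; color = 'green'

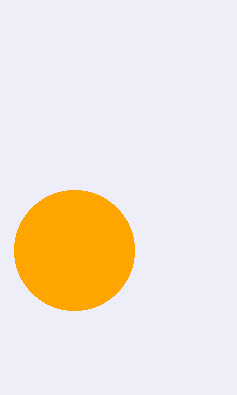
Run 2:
center_x = 74; center_y = 250; radius = 60; color = 'orange'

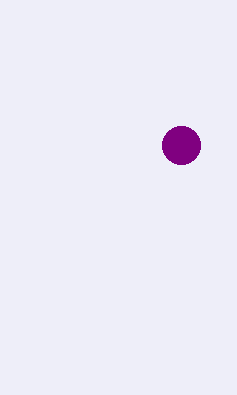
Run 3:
center_x = 181, center_y = 145, radius = 19, color = 'purple'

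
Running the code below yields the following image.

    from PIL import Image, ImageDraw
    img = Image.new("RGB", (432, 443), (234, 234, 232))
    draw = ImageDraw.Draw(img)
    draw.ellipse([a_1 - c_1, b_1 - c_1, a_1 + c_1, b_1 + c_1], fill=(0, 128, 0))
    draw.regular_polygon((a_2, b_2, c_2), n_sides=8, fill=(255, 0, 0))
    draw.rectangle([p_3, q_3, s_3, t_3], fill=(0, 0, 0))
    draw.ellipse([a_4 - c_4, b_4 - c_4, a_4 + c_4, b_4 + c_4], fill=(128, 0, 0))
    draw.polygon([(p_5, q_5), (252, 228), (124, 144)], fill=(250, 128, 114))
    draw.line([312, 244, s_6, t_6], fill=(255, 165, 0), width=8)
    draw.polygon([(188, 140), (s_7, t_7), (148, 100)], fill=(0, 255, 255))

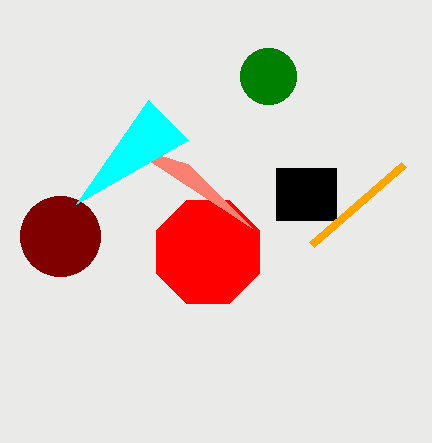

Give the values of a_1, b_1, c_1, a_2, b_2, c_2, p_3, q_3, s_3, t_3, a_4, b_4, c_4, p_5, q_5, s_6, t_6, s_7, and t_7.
a_1 = 268, b_1 = 76, c_1 = 28, a_2 = 208, b_2 = 252, c_2 = 56, p_3 = 276, q_3 = 168, s_3 = 336, t_3 = 220, a_4 = 60, b_4 = 236, c_4 = 40, p_5 = 188, q_5 = 164, s_6 = 404, t_6 = 164, s_7 = 76, t_7 = 204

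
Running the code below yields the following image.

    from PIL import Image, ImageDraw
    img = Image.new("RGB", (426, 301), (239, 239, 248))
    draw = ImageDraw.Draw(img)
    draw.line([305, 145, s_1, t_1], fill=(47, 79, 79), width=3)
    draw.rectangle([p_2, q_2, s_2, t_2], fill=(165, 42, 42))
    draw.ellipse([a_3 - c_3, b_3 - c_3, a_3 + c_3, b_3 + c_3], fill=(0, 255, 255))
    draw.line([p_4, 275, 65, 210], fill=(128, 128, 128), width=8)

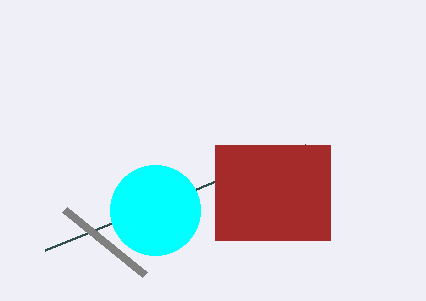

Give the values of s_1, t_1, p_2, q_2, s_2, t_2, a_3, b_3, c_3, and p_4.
s_1 = 45, t_1 = 250, p_2 = 215, q_2 = 145, s_2 = 330, t_2 = 240, a_3 = 155, b_3 = 210, c_3 = 45, p_4 = 145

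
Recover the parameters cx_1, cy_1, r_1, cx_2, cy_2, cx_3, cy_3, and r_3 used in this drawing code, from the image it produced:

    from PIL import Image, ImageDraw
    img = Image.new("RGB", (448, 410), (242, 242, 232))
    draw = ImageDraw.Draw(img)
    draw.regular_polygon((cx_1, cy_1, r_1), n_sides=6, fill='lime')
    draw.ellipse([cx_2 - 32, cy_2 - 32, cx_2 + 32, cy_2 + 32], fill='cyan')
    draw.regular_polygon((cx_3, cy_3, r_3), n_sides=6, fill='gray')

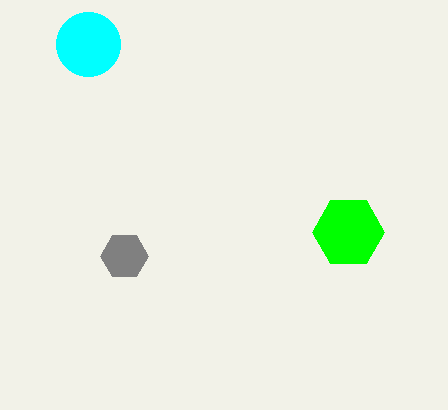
cx_1 = 348, cy_1 = 232, r_1 = 36, cx_2 = 88, cy_2 = 44, cx_3 = 124, cy_3 = 256, r_3 = 24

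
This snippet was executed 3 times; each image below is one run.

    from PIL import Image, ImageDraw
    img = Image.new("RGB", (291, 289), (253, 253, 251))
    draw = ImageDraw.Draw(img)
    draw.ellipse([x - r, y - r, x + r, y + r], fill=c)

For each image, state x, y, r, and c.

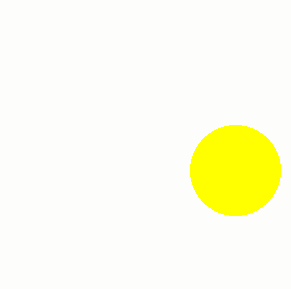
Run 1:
x = 235
y = 170
r = 45
c = 'yellow'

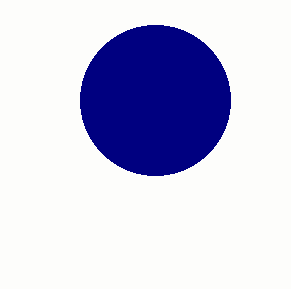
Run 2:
x = 155; y = 100; r = 75; c = 'navy'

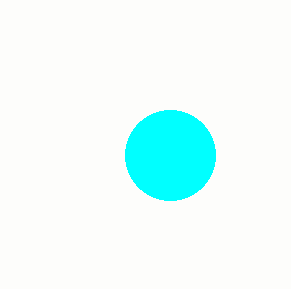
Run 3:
x = 170, y = 155, r = 45, c = 'cyan'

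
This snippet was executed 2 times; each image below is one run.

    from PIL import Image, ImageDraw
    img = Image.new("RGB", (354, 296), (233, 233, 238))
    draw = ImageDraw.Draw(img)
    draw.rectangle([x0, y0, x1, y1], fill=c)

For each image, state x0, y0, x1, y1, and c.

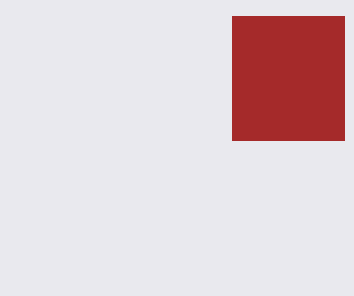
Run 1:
x0 = 232; y0 = 16; x1 = 344; y1 = 140; c = 'brown'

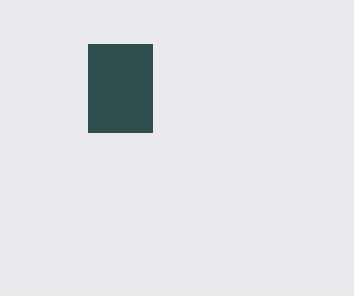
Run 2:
x0 = 88, y0 = 44, x1 = 152, y1 = 132, c = 'darkslategray'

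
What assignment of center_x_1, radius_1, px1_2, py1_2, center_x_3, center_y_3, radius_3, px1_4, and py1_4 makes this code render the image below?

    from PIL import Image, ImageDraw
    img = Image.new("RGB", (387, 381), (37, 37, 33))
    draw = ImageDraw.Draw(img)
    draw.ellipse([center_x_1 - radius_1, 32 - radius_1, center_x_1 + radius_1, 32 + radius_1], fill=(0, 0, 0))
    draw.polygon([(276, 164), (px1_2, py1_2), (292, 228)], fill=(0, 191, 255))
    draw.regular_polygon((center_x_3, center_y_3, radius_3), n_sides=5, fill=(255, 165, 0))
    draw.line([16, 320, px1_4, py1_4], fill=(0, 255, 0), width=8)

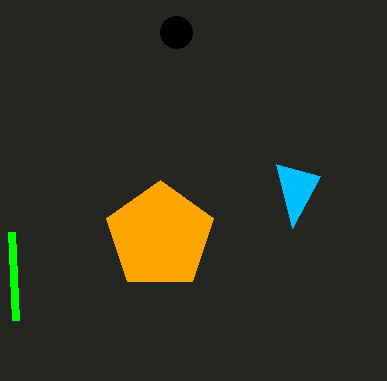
center_x_1 = 176; radius_1 = 16; px1_2 = 320; py1_2 = 176; center_x_3 = 160; center_y_3 = 236; radius_3 = 56; px1_4 = 12; py1_4 = 232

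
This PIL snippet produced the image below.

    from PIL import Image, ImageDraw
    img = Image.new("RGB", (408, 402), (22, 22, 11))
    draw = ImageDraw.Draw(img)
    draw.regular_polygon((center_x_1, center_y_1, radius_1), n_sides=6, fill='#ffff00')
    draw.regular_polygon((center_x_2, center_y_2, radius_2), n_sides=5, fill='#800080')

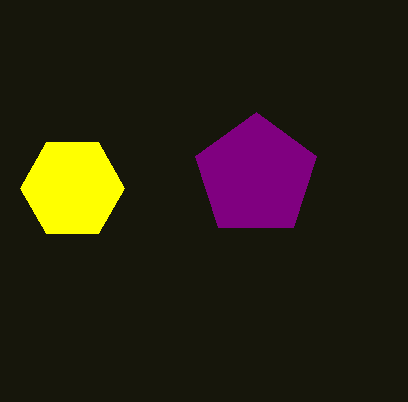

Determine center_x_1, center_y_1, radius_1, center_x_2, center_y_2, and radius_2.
center_x_1 = 72, center_y_1 = 188, radius_1 = 52, center_x_2 = 256, center_y_2 = 176, radius_2 = 64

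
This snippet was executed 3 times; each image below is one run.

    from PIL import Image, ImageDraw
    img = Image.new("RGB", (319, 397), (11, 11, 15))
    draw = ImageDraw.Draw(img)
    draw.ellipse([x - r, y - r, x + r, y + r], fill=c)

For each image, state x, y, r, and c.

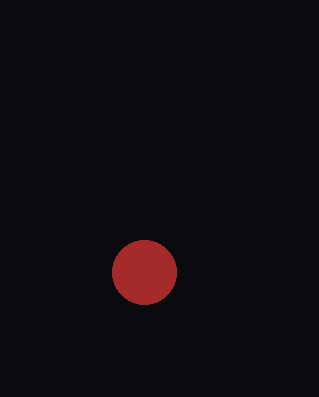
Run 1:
x = 144
y = 272
r = 32
c = 'brown'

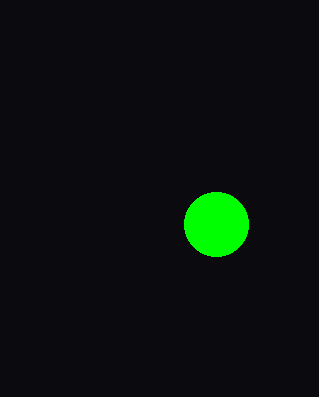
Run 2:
x = 216; y = 224; r = 32; c = 'lime'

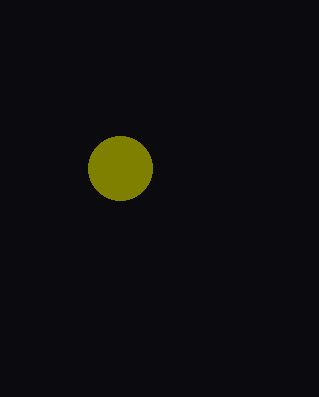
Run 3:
x = 120
y = 168
r = 32
c = 'olive'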